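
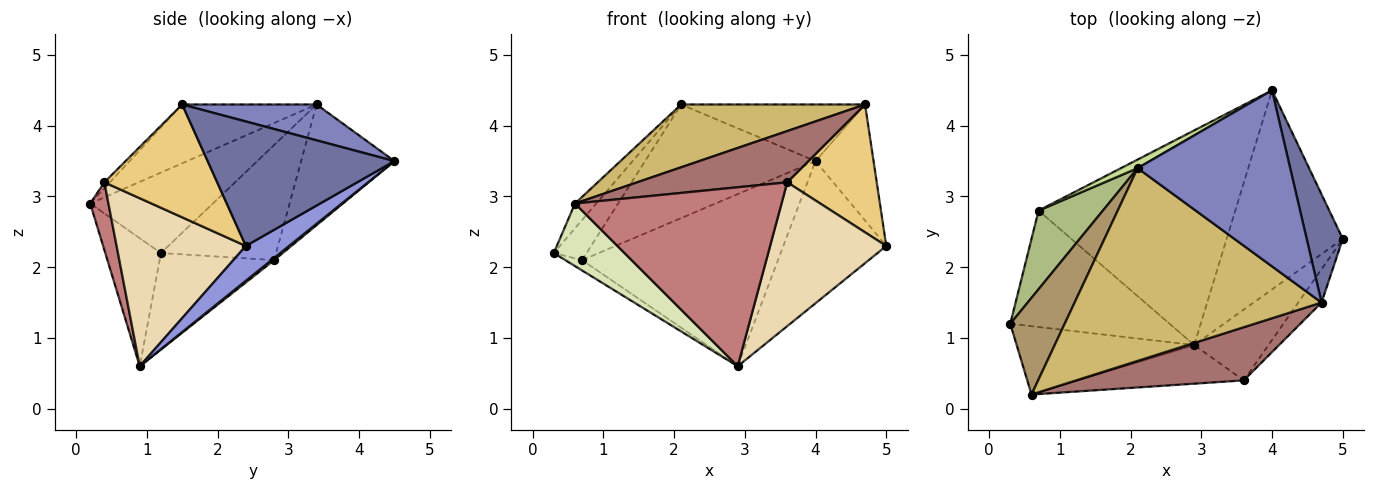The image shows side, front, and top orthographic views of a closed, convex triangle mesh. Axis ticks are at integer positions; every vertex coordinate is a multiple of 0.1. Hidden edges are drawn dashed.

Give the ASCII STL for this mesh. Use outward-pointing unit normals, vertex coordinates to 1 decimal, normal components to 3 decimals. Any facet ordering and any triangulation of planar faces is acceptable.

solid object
 facet normal 0.920 0.286 0.267
  outer loop
   vertex 4.7 1.5 4.3
   vertex 5.0 2.4 2.3
   vertex 4.0 4.5 3.5
  endloop
 endfacet
 facet normal 0.218 0.299 0.929
  outer loop
   vertex 2.1 3.4 4.3
   vertex 4.7 1.5 4.3
   vertex 4.0 4.5 3.5
  endloop
 endfacet
 facet normal 0.237 0.565 -0.791
  outer loop
   vertex 2.9 0.9 0.6
   vertex 4.0 4.5 3.5
   vertex 5.0 2.4 2.3
  endloop
 endfacet
 facet normal -0.516 0.076 -0.853
  outer loop
   vertex 0.7 2.8 2.1
   vertex 2.9 0.9 0.6
   vertex 0.3 1.2 2.2
  endloop
 endfacet
 facet normal 0.009 0.626 -0.780
  outer loop
   vertex 0.7 2.8 2.1
   vertex 4.0 4.5 3.5
   vertex 2.9 0.9 0.6
  endloop
 endfacet
 facet normal -0.847 0.241 0.473
  outer loop
   vertex 0.7 2.8 2.1
   vertex 0.3 1.2 2.2
   vertex 2.1 3.4 4.3
  endloop
 endfacet
 facet normal -0.479 0.875 0.066
  outer loop
   vertex 0.7 2.8 2.1
   vertex 2.1 3.4 4.3
   vertex 4.0 4.5 3.5
  endloop
 endfacet
 facet normal -0.469 -0.597 -0.651
  outer loop
   vertex 0.6 0.2 2.9
   vertex 0.3 1.2 2.2
   vertex 2.9 0.9 0.6
  endloop
 endfacet
 facet normal -0.820 0.142 0.554
  outer loop
   vertex 0.6 0.2 2.9
   vertex 2.1 3.4 4.3
   vertex 0.3 1.2 2.2
  endloop
 endfacet
 facet normal -0.221 -0.302 0.927
  outer loop
   vertex 0.6 0.2 2.9
   vertex 4.7 1.5 4.3
   vertex 2.1 3.4 4.3
  endloop
 endfacet
 facet normal 0.773 -0.613 -0.160
  outer loop
   vertex 3.6 0.4 3.2
   vertex 5.0 2.4 2.3
   vertex 4.7 1.5 4.3
  endloop
 endfacet
 facet normal 0.706 -0.635 -0.312
  outer loop
   vertex 3.6 0.4 3.2
   vertex 2.9 0.9 0.6
   vertex 5.0 2.4 2.3
  endloop
 endfacet
 facet normal -0.026 -0.694 0.720
  outer loop
   vertex 3.6 0.4 3.2
   vertex 4.7 1.5 4.3
   vertex 0.6 0.2 2.9
  endloop
 endfacet
 facet normal 0.086 -0.974 -0.210
  outer loop
   vertex 3.6 0.4 3.2
   vertex 0.6 0.2 2.9
   vertex 2.9 0.9 0.6
  endloop
 endfacet
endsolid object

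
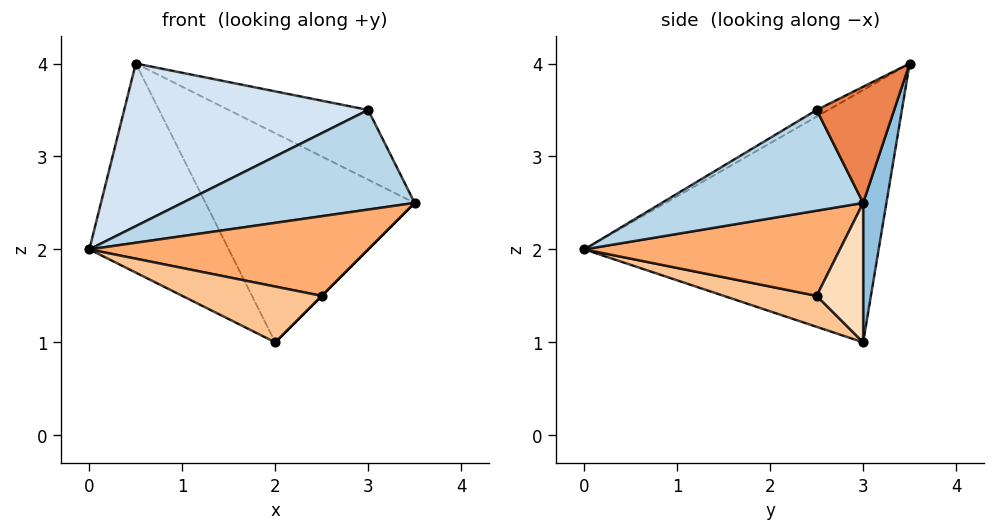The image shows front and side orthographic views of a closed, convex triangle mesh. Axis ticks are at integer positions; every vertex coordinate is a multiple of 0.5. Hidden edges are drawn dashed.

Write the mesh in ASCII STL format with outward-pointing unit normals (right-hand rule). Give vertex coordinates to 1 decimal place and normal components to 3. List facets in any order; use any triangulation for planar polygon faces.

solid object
 facet normal -0.801 0.379 -0.464
  outer loop
   vertex 2.0 3.0 1.0
   vertex 0.0 0.0 2.0
   vertex 0.5 3.5 4.0
  endloop
 endfacet
 facet normal 0.110 0.988 -0.110
  outer loop
   vertex 2.0 3.0 1.0
   vertex 0.5 3.5 4.0
   vertex 3.5 3.0 2.5
  endloop
 endfacet
 facet normal 0.654 -0.755 -0.050
  outer loop
   vertex 3.0 2.5 3.5
   vertex 0.0 0.0 2.0
   vertex 3.5 3.0 2.5
  endloop
 endfacet
 facet normal -0.023 -0.493 0.869
  outer loop
   vertex 3.0 2.5 3.5
   vertex 0.5 3.5 4.0
   vertex 0.0 0.0 2.0
  endloop
 endfacet
 facet normal 0.402 0.723 0.562
  outer loop
   vertex 3.0 2.5 3.5
   vertex 3.5 3.0 2.5
   vertex 0.5 3.5 4.0
  endloop
 endfacet
 facet normal 0.646 -0.705 -0.294
  outer loop
   vertex 2.5 2.5 1.5
   vertex 3.5 3.0 2.5
   vertex 0.0 0.0 2.0
  endloop
 endfacet
 facet normal 0.324 -0.487 -0.811
  outer loop
   vertex 2.5 2.5 1.5
   vertex 0.0 0.0 2.0
   vertex 2.0 3.0 1.0
  endloop
 endfacet
 facet normal 0.707 0.000 -0.707
  outer loop
   vertex 2.5 2.5 1.5
   vertex 2.0 3.0 1.0
   vertex 3.5 3.0 2.5
  endloop
 endfacet
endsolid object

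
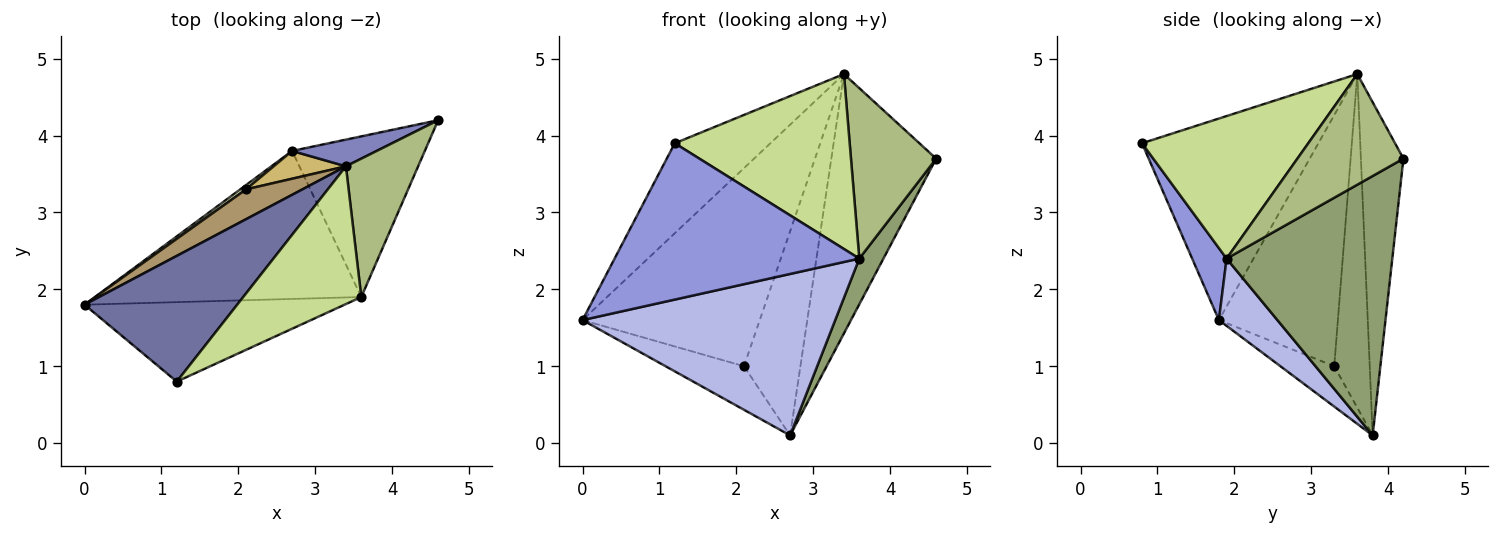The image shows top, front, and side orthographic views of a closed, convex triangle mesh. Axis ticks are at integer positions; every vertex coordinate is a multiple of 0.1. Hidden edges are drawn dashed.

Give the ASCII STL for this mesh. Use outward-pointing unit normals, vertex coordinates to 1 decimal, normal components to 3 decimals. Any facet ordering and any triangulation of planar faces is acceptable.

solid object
 facet normal -0.732 0.397 0.554
  outer loop
   vertex 3.4 3.6 4.8
   vertex 0.0 1.8 1.6
   vertex 1.2 0.8 3.9
  endloop
 endfacet
 facet normal -0.374 0.922 0.095
  outer loop
   vertex 3.4 3.6 4.8
   vertex 4.6 4.2 3.7
   vertex 2.7 3.8 0.1
  endloop
 endfacet
 facet normal 0.124 -0.885 -0.450
  outer loop
   vertex 3.6 1.9 2.4
   vertex 1.2 0.8 3.9
   vertex 0.0 1.8 1.6
  endloop
 endfacet
 facet normal 0.168 -0.727 -0.666
  outer loop
   vertex 3.6 1.9 2.4
   vertex 0.0 1.8 1.6
   vertex 2.7 3.8 0.1
  endloop
 endfacet
 facet normal 0.883 -0.129 -0.452
  outer loop
   vertex 3.6 1.9 2.4
   vertex 2.7 3.8 0.1
   vertex 4.6 4.2 3.7
  endloop
 endfacet
 facet normal 0.695 -0.558 0.453
  outer loop
   vertex 3.6 1.9 2.4
   vertex 4.6 4.2 3.7
   vertex 3.4 3.6 4.8
  endloop
 endfacet
 facet normal 0.598 -0.629 0.496
  outer loop
   vertex 3.6 1.9 2.4
   vertex 3.4 3.6 4.8
   vertex 1.2 0.8 3.9
  endloop
 endfacet
 facet normal -0.564 0.822 0.081
  outer loop
   vertex 2.1 3.3 1.0
   vertex 2.7 3.8 0.1
   vertex 0.0 1.8 1.6
  endloop
 endfacet
 facet normal -0.553 0.824 0.124
  outer loop
   vertex 2.1 3.3 1.0
   vertex 0.0 1.8 1.6
   vertex 3.4 3.6 4.8
  endloop
 endfacet
 facet normal -0.529 0.841 0.115
  outer loop
   vertex 2.1 3.3 1.0
   vertex 3.4 3.6 4.8
   vertex 2.7 3.8 0.1
  endloop
 endfacet
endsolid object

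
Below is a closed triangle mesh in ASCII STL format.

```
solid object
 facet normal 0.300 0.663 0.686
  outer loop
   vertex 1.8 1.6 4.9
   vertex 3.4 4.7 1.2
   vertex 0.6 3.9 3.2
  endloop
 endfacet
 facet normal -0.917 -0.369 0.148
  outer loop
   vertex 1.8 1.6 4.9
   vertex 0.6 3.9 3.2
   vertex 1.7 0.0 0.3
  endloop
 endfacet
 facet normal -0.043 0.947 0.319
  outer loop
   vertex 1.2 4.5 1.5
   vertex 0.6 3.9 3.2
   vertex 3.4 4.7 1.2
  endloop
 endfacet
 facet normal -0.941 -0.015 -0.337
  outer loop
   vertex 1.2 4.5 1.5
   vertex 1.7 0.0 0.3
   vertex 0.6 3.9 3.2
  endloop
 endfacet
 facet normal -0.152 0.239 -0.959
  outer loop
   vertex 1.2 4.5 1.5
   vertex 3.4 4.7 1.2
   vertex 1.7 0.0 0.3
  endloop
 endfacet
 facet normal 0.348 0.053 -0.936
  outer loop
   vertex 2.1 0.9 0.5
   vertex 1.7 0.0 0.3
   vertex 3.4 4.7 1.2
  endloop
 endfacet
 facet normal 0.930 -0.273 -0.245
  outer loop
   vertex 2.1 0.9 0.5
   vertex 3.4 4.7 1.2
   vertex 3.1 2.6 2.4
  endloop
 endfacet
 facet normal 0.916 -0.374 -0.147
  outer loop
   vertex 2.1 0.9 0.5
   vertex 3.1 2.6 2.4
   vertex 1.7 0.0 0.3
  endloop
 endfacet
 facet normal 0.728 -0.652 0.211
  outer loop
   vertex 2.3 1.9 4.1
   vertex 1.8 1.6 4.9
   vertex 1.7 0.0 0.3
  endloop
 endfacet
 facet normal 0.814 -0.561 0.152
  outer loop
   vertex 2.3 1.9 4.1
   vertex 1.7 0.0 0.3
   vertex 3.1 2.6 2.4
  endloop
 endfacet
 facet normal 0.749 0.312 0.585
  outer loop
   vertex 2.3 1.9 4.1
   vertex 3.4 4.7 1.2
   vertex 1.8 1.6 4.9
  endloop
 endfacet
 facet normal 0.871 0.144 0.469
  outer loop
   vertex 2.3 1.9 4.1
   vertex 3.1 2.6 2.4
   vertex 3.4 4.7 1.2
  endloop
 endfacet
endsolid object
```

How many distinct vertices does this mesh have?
8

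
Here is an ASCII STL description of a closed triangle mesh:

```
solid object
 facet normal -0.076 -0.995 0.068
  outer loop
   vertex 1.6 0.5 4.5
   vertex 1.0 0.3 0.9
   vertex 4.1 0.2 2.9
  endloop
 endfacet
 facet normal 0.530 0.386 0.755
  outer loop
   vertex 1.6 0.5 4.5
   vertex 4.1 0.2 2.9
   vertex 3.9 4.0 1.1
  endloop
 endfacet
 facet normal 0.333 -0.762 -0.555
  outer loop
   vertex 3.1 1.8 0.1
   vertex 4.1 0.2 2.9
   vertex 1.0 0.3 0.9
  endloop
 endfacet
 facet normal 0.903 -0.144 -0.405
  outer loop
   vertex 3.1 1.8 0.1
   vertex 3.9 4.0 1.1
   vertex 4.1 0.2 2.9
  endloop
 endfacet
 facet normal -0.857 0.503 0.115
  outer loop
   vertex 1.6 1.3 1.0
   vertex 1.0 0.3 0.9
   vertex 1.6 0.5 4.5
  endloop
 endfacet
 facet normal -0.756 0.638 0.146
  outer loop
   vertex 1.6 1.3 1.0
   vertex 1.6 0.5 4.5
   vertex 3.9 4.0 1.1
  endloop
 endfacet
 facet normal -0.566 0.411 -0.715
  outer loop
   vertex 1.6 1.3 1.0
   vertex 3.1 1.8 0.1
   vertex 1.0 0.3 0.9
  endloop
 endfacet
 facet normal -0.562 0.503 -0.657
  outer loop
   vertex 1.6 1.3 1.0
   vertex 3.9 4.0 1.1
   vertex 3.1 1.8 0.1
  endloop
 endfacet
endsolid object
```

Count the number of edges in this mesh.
12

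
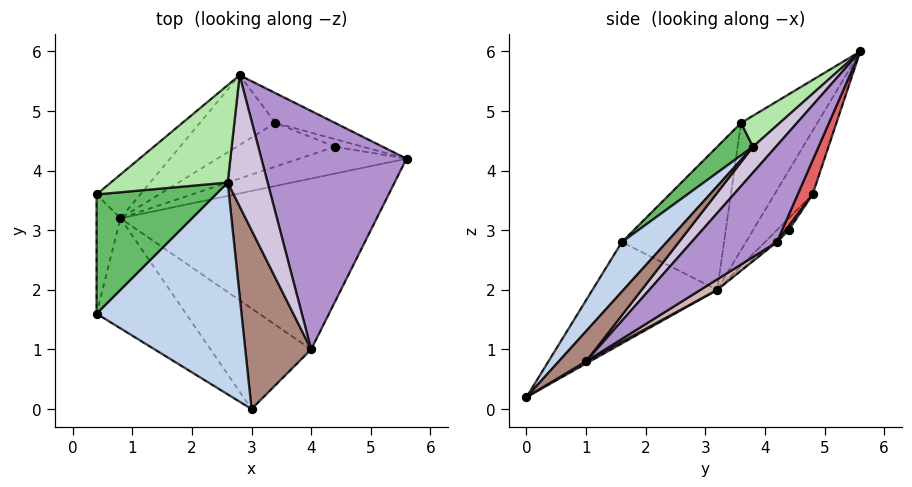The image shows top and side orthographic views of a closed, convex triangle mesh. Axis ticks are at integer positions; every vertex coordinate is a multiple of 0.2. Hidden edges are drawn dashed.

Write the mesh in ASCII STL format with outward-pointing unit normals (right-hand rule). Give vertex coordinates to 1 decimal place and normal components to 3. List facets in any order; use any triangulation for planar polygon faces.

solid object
 facet normal -0.742 -0.142 -0.655
  outer loop
   vertex 0.8 3.2 2.0
   vertex 3.0 0.0 0.2
   vertex 0.4 1.6 2.8
  endloop
 endfacet
 facet normal 0.227 -0.711 0.665
  outer loop
   vertex 2.6 3.8 4.4
   vertex 0.4 1.6 2.8
   vertex 3.0 0.0 0.2
  endloop
 endfacet
 facet normal -0.973 0.162 -0.162
  outer loop
   vertex 0.4 3.6 4.8
   vertex 0.8 3.2 2.0
   vertex 0.4 1.6 2.8
  endloop
 endfacet
 facet normal -0.568 0.799 -0.195
  outer loop
   vertex 0.4 3.6 4.8
   vertex 2.8 5.6 6.0
   vertex 0.8 3.2 2.0
  endloop
 endfacet
 facet normal 0.189 -0.694 0.694
  outer loop
   vertex 0.4 3.6 4.8
   vertex 0.4 1.6 2.8
   vertex 2.6 3.8 4.4
  endloop
 endfacet
 facet normal 0.192 -0.664 0.723
  outer loop
   vertex 0.4 3.6 4.8
   vertex 2.6 3.8 4.4
   vertex 2.8 5.6 6.0
  endloop
 endfacet
 facet normal 0.158 0.948 -0.276
  outer loop
   vertex 3.4 4.8 3.6
   vertex 2.8 5.6 6.0
   vertex 5.6 4.2 2.8
  endloop
 endfacet
 facet normal -0.311 0.875 -0.370
  outer loop
   vertex 3.4 4.8 3.6
   vertex 0.8 3.2 2.0
   vertex 2.8 5.6 6.0
  endloop
 endfacet
 facet normal 0.433 -0.623 0.651
  outer loop
   vertex 4.0 1.0 0.8
   vertex 5.6 4.2 2.8
   vertex 2.8 5.6 6.0
  endloop
 endfacet
 facet normal 0.424 -0.628 0.653
  outer loop
   vertex 4.0 1.0 0.8
   vertex 2.8 5.6 6.0
   vertex 2.6 3.8 4.4
  endloop
 endfacet
 facet normal 0.300 -0.693 0.656
  outer loop
   vertex 4.0 1.0 0.8
   vertex 2.6 3.8 4.4
   vertex 3.0 0.0 0.2
  endloop
 endfacet
 facet normal 0.035 0.517 -0.855
  outer loop
   vertex 4.0 1.0 0.8
   vertex 0.8 3.2 2.0
   vertex 5.6 4.2 2.8
  endloop
 endfacet
 facet normal 0.019 0.500 -0.866
  outer loop
   vertex 4.0 1.0 0.8
   vertex 3.0 0.0 0.2
   vertex 0.8 3.2 2.0
  endloop
 endfacet
 facet normal -0.014 0.664 -0.747
  outer loop
   vertex 4.4 4.4 3.0
   vertex 5.6 4.2 2.8
   vertex 0.8 3.2 2.0
  endloop
 endfacet
 facet normal 0.068 0.878 -0.473
  outer loop
   vertex 4.4 4.4 3.0
   vertex 3.4 4.8 3.6
   vertex 5.6 4.2 2.8
  endloop
 endfacet
 facet normal -0.077 0.765 -0.639
  outer loop
   vertex 4.4 4.4 3.0
   vertex 0.8 3.2 2.0
   vertex 3.4 4.8 3.6
  endloop
 endfacet
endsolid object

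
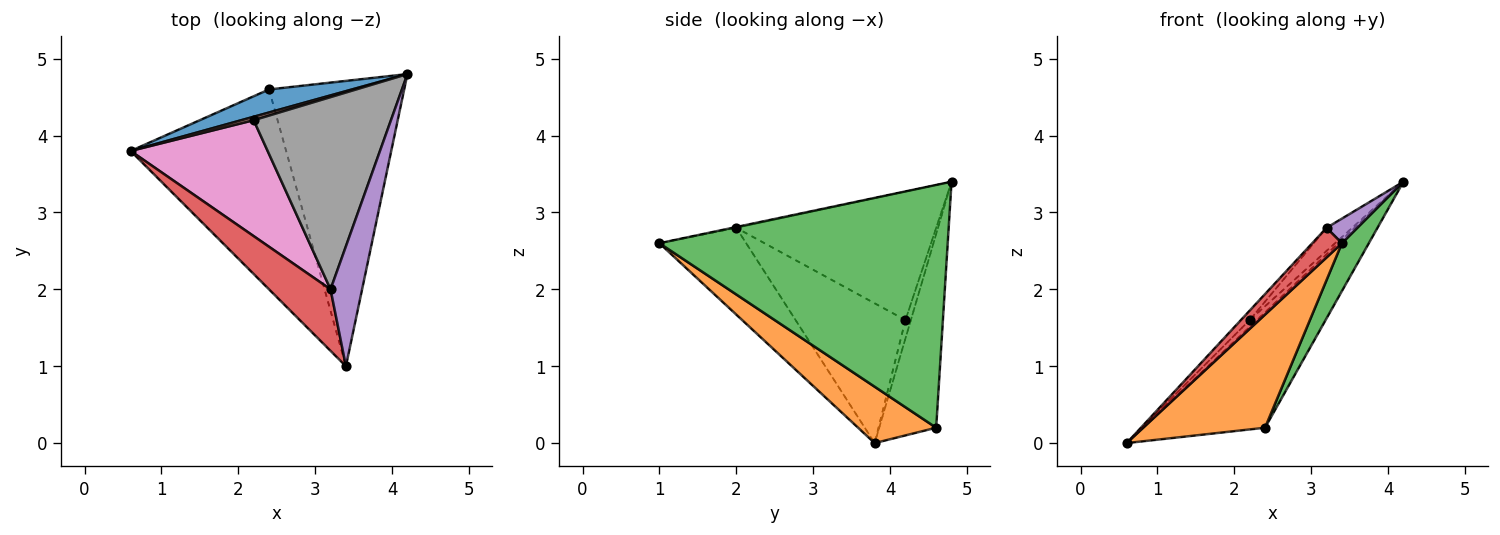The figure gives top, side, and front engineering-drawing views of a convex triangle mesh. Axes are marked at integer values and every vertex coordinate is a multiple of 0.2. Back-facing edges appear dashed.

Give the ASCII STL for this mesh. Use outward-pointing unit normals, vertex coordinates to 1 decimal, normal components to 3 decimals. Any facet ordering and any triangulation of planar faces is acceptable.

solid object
 facet normal -0.416 0.892 0.178
  outer loop
   vertex 2.4 4.6 0.2
   vertex 0.6 3.8 0.0
   vertex 4.2 4.8 3.4
  endloop
 endfacet
 facet normal 0.301 -0.470 -0.830
  outer loop
   vertex 2.4 4.6 0.2
   vertex 3.4 1.0 2.6
   vertex 0.6 3.8 0.0
  endloop
 endfacet
 facet normal 0.871 -0.081 -0.485
  outer loop
   vertex 2.4 4.6 0.2
   vertex 4.2 4.8 3.4
   vertex 3.4 1.0 2.6
  endloop
 endfacet
 facet normal -0.786 -0.269 0.557
  outer loop
   vertex 3.2 2.0 2.8
   vertex 0.6 3.8 0.0
   vertex 3.4 1.0 2.6
  endloop
 endfacet
 facet normal -0.025 -0.201 0.979
  outer loop
   vertex 3.2 2.0 2.8
   vertex 3.4 1.0 2.6
   vertex 4.2 4.8 3.4
  endloop
 endfacet
 facet normal -0.557 0.743 0.371
  outer loop
   vertex 2.2 4.2 1.6
   vertex 4.2 4.8 3.4
   vertex 0.6 3.8 0.0
  endloop
 endfacet
 facet normal -0.713 0.057 0.699
  outer loop
   vertex 2.2 4.2 1.6
   vertex 0.6 3.8 0.0
   vertex 3.2 2.0 2.8
  endloop
 endfacet
 facet normal -0.681 0.087 0.727
  outer loop
   vertex 2.2 4.2 1.6
   vertex 3.2 2.0 2.8
   vertex 4.2 4.8 3.4
  endloop
 endfacet
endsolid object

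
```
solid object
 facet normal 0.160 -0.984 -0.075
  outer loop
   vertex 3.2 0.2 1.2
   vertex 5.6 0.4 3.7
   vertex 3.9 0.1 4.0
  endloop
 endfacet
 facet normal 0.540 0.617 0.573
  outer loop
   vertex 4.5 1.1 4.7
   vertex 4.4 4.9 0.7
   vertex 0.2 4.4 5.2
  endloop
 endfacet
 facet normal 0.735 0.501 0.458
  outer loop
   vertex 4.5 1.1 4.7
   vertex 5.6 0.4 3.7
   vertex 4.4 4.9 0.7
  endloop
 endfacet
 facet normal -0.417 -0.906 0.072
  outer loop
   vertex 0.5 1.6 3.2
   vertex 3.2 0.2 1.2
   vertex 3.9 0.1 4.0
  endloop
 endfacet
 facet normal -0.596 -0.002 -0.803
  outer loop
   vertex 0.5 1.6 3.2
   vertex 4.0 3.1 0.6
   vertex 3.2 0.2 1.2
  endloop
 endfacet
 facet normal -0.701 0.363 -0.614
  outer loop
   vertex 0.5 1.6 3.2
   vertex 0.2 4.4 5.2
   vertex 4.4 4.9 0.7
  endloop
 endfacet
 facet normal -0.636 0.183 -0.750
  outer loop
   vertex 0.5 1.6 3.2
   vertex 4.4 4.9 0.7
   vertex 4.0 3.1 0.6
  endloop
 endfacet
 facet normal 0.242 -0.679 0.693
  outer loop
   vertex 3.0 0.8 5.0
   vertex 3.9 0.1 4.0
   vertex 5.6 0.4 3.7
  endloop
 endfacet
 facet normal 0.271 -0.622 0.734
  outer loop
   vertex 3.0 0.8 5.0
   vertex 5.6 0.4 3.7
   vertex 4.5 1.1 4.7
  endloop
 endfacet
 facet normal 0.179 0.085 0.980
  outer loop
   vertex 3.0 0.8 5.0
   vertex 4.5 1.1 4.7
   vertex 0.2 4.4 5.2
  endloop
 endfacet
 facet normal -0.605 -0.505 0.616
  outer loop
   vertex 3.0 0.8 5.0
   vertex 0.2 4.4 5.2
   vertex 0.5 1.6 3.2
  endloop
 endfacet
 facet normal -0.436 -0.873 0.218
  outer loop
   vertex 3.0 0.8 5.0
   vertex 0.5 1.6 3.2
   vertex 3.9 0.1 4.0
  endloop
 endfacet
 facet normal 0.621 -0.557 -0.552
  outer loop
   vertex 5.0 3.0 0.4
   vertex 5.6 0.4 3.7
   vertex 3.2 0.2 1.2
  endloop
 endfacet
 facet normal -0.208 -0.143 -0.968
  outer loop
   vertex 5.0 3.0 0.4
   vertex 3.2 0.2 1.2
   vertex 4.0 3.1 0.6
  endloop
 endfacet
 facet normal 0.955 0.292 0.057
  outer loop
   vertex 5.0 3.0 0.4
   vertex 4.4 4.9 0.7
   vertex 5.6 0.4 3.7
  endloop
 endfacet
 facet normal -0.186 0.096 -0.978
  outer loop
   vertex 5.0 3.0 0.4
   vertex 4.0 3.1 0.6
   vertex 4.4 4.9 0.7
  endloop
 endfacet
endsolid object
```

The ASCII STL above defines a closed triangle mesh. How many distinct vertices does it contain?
10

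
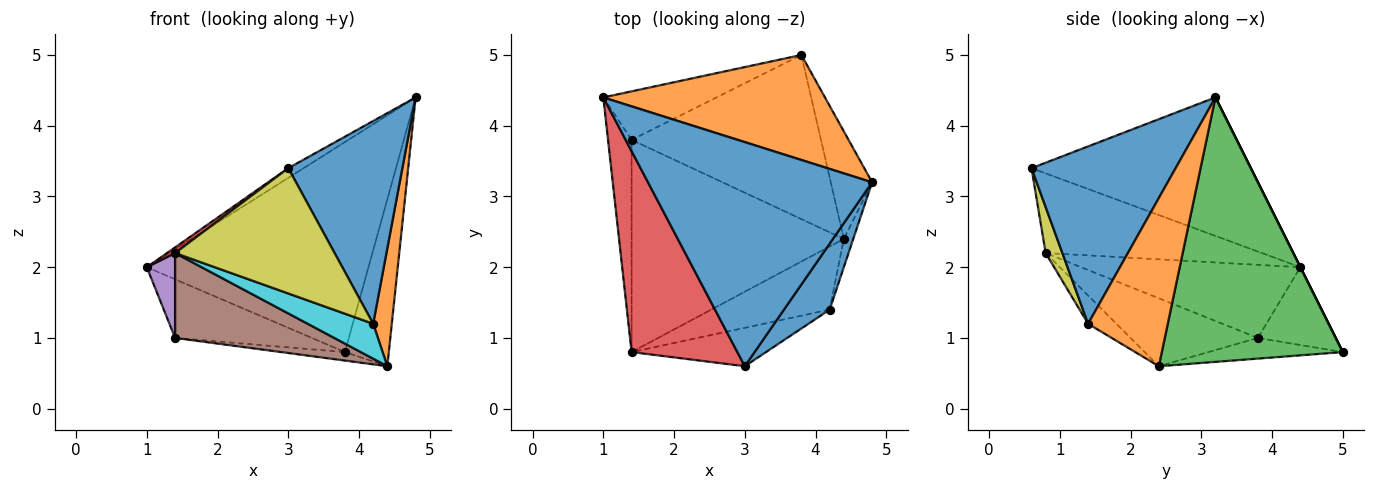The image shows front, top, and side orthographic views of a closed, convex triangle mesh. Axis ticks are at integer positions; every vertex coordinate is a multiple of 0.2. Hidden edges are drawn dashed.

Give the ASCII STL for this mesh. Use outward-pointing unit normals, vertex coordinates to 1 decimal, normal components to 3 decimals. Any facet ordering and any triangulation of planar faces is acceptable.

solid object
 facet normal -0.525 0.037 0.850
  outer loop
   vertex 3.0 0.6 3.4
   vertex 4.8 3.2 4.4
   vertex 1.0 4.4 2.0
  endloop
 endfacet
 facet normal 0.000 0.894 0.447
  outer loop
   vertex 3.8 5.0 0.8
   vertex 1.0 4.4 2.0
   vertex 4.8 3.2 4.4
  endloop
 endfacet
 facet normal 0.961 0.233 -0.150
  outer loop
   vertex 3.8 5.0 0.8
   vertex 4.8 3.2 4.4
   vertex 4.4 2.4 0.6
  endloop
 endfacet
 facet normal -0.602 -0.022 0.798
  outer loop
   vertex 1.4 0.8 2.2
   vertex 3.0 0.6 3.4
   vertex 1.0 4.4 2.0
  endloop
 endfacet
 facet normal -0.945 -0.122 -0.305
  outer loop
   vertex 1.4 3.8 1.0
   vertex 1.4 0.8 2.2
   vertex 1.0 4.4 2.0
  endloop
 endfacet
 facet normal -0.285 -0.356 -0.890
  outer loop
   vertex 1.4 3.8 1.0
   vertex 4.4 2.4 0.6
   vertex 1.4 0.8 2.2
  endloop
 endfacet
 facet normal -0.401 0.706 -0.584
  outer loop
   vertex 1.4 3.8 1.0
   vertex 1.0 4.4 2.0
   vertex 3.8 5.0 0.8
  endloop
 endfacet
 facet normal -0.108 0.051 -0.993
  outer loop
   vertex 1.4 3.8 1.0
   vertex 3.8 5.0 0.8
   vertex 4.4 2.4 0.6
  endloop
 endfacet
 facet normal 0.100 -0.951 -0.292
  outer loop
   vertex 4.2 1.4 1.2
   vertex 3.0 0.6 3.4
   vertex 1.4 0.8 2.2
  endloop
 endfacet
 facet normal -0.205 -0.473 -0.857
  outer loop
   vertex 4.2 1.4 1.2
   vertex 1.4 0.8 2.2
   vertex 4.4 2.4 0.6
  endloop
 endfacet
 facet normal 0.769 -0.608 0.198
  outer loop
   vertex 4.2 1.4 1.2
   vertex 4.8 3.2 4.4
   vertex 3.0 0.6 3.4
  endloop
 endfacet
 facet normal 0.972 -0.227 -0.055
  outer loop
   vertex 4.2 1.4 1.2
   vertex 4.4 2.4 0.6
   vertex 4.8 3.2 4.4
  endloop
 endfacet
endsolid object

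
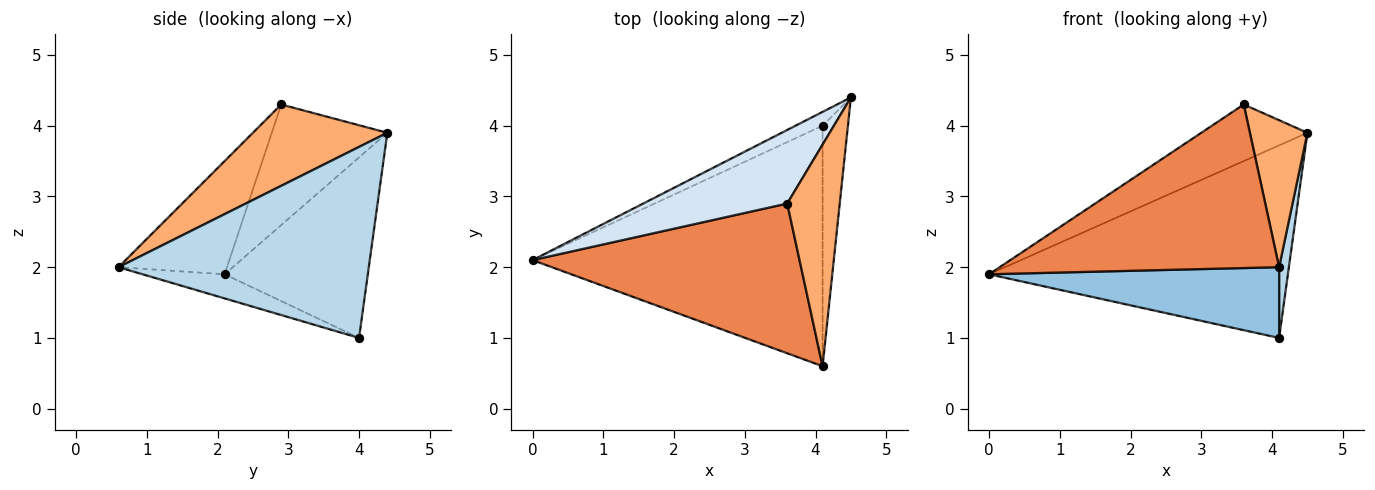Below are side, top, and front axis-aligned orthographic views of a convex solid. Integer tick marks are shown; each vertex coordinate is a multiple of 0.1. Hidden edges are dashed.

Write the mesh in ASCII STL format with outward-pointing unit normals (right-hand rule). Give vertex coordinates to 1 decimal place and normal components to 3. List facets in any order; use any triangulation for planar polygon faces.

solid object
 facet normal -0.431 0.900 -0.065
  outer loop
   vertex 4.1 4.0 1.0
   vertex 0.0 2.1 1.9
   vertex 4.5 4.4 3.9
  endloop
 endfacet
 facet normal -0.080 -0.281 -0.956
  outer loop
   vertex 4.1 4.0 1.0
   vertex 4.1 0.6 2.0
   vertex 0.0 2.1 1.9
  endloop
 endfacet
 facet normal 0.991 -0.039 -0.131
  outer loop
   vertex 4.1 4.0 1.0
   vertex 4.5 4.4 3.9
   vertex 4.1 0.6 2.0
  endloop
 endfacet
 facet normal -0.553 0.508 0.660
  outer loop
   vertex 3.6 2.9 4.3
   vertex 4.5 4.4 3.9
   vertex 0.0 2.1 1.9
  endloop
 endfacet
 facet normal -0.275 -0.709 0.649
  outer loop
   vertex 3.6 2.9 4.3
   vertex 0.0 2.1 1.9
   vertex 4.1 0.6 2.0
  endloop
 endfacet
 facet normal 0.791 -0.338 0.510
  outer loop
   vertex 3.6 2.9 4.3
   vertex 4.1 0.6 2.0
   vertex 4.5 4.4 3.9
  endloop
 endfacet
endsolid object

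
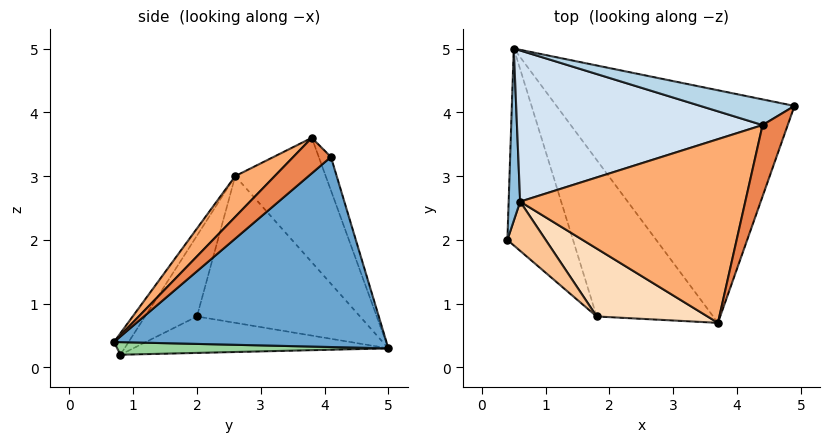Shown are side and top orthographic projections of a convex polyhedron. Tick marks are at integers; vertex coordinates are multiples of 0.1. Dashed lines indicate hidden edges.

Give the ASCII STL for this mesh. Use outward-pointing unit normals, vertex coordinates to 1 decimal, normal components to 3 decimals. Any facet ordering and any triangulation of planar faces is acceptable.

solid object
 facet normal 0.570 0.408 -0.714
  outer loop
   vertex 3.7 0.7 0.4
   vertex 0.5 5.0 0.3
   vertex 4.9 4.1 3.3
  endloop
 endfacet
 facet normal -0.996 0.046 0.078
  outer loop
   vertex 0.6 2.6 3.0
   vertex 0.5 5.0 0.3
   vertex 0.4 2.0 0.8
  endloop
 endfacet
 facet normal -0.186 0.832 0.522
  outer loop
   vertex 4.4 3.8 3.6
   vertex 4.9 4.1 3.3
   vertex 0.5 5.0 0.3
  endloop
 endfacet
 facet normal -0.322 0.702 0.636
  outer loop
   vertex 4.4 3.8 3.6
   vertex 0.5 5.0 0.3
   vertex 0.6 2.6 3.0
  endloop
 endfacet
 facet normal 0.643 -0.616 0.456
  outer loop
   vertex 4.4 3.8 3.6
   vertex 3.7 0.7 0.4
   vertex 4.9 4.1 3.3
  endloop
 endfacet
 facet normal 0.122 -0.726 0.677
  outer loop
   vertex 4.4 3.8 3.6
   vertex 0.6 2.6 3.0
   vertex 3.7 0.7 0.4
  endloop
 endfacet
 facet normal -0.560 -0.785 0.265
  outer loop
   vertex 1.8 0.8 0.2
   vertex 0.6 2.6 3.0
   vertex 0.4 2.0 0.8
  endloop
 endfacet
 facet normal -0.099 -0.856 0.508
  outer loop
   vertex 1.8 0.8 0.2
   vertex 3.7 0.7 0.4
   vertex 0.6 2.6 3.0
  endloop
 endfacet
 facet normal -0.482 -0.128 -0.867
  outer loop
   vertex 1.8 0.8 0.2
   vertex 0.4 2.0 0.8
   vertex 0.5 5.0 0.3
  endloop
 endfacet
 facet normal 0.107 0.057 -0.993
  outer loop
   vertex 1.8 0.8 0.2
   vertex 0.5 5.0 0.3
   vertex 3.7 0.7 0.4
  endloop
 endfacet
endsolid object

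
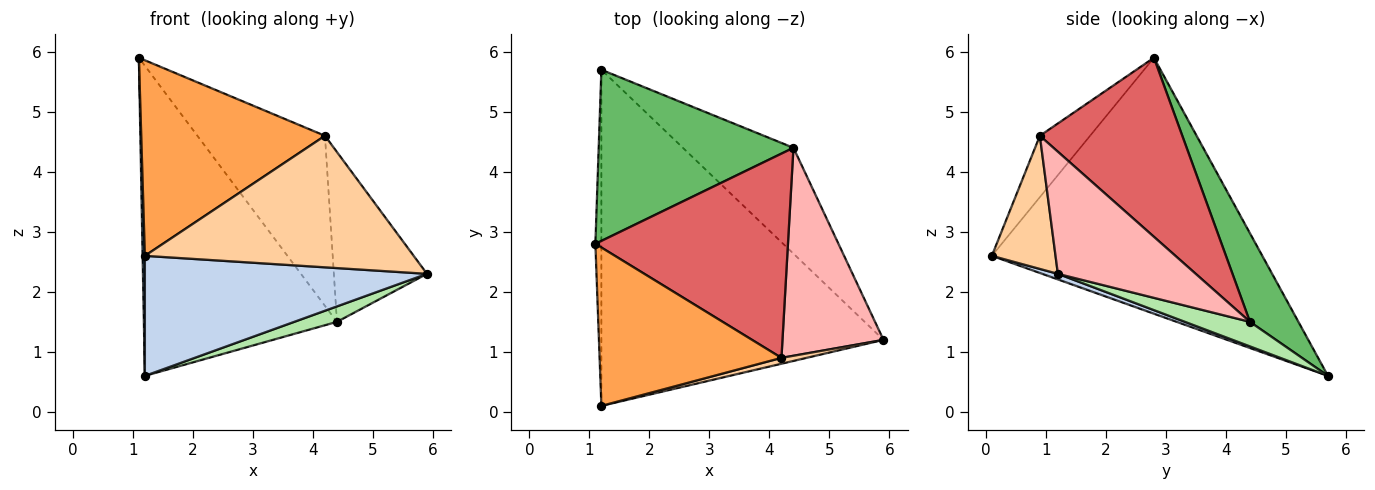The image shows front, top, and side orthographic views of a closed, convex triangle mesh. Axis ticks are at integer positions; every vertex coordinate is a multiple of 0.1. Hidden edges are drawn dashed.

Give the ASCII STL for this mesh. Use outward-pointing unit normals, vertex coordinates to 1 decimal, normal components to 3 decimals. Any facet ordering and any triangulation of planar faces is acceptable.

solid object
 facet normal -1.000 -0.008 -0.023
  outer loop
   vertex 1.2 0.1 2.6
   vertex 1.1 2.8 5.9
   vertex 1.2 5.7 0.6
  endloop
 endfacet
 facet normal 0.019 -0.336 -0.942
  outer loop
   vertex 1.2 0.1 2.6
   vertex 1.2 5.7 0.6
   vertex 5.9 1.2 2.3
  endloop
 endfacet
 facet normal -0.208 -0.760 0.616
  outer loop
   vertex 4.2 0.9 4.6
   vertex 1.1 2.8 5.9
   vertex 1.2 0.1 2.6
  endloop
 endfacet
 facet normal 0.230 -0.972 0.043
  outer loop
   vertex 4.2 0.9 4.6
   vertex 1.2 0.1 2.6
   vertex 5.9 1.2 2.3
  endloop
 endfacet
 facet normal 0.215 0.855 0.472
  outer loop
   vertex 4.4 4.4 1.5
   vertex 1.2 5.7 0.6
   vertex 1.1 2.8 5.9
  endloop
 endfacet
 facet normal 0.215 -0.141 -0.966
  outer loop
   vertex 4.4 4.4 1.5
   vertex 5.9 1.2 2.3
   vertex 1.2 5.7 0.6
  endloop
 endfacet
 facet normal 0.581 0.521 0.625
  outer loop
   vertex 4.4 4.4 1.5
   vertex 1.1 2.8 5.9
   vertex 4.2 0.9 4.6
  endloop
 endfacet
 facet normal 0.683 0.462 0.565
  outer loop
   vertex 4.4 4.4 1.5
   vertex 4.2 0.9 4.6
   vertex 5.9 1.2 2.3
  endloop
 endfacet
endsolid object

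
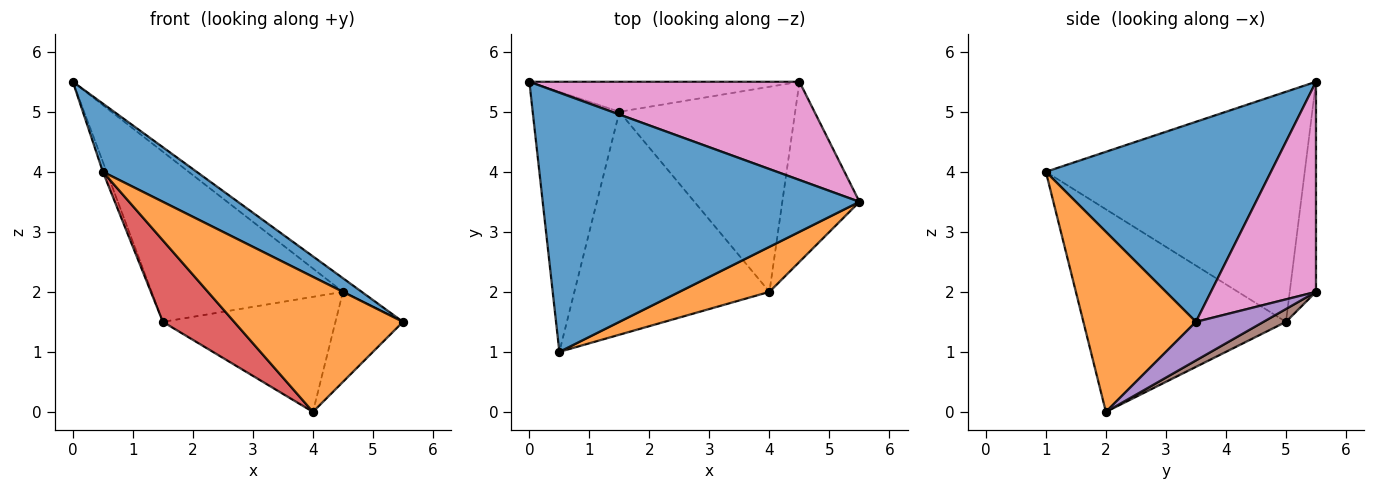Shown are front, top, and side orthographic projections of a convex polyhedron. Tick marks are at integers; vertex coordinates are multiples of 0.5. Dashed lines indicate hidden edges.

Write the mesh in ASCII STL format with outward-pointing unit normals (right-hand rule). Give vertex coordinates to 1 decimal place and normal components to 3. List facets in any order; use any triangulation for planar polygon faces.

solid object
 facet normal 0.521 -0.217 0.825
  outer loop
   vertex 0.5 1.0 4.0
   vertex 5.5 3.5 1.5
   vertex 0.0 5.5 5.5
  endloop
 endfacet
 facet normal 0.535 -0.802 0.267
  outer loop
   vertex 4.0 2.0 0.0
   vertex 5.5 3.5 1.5
   vertex 0.5 1.0 4.0
  endloop
 endfacet
 facet normal -0.936 0.014 -0.353
  outer loop
   vertex 1.5 5.0 1.5
   vertex 0.5 1.0 4.0
   vertex 0.0 5.5 5.5
  endloop
 endfacet
 facet normal -0.698 -0.246 -0.672
  outer loop
   vertex 1.5 5.0 1.5
   vertex 4.0 2.0 0.0
   vertex 0.5 1.0 4.0
  endloop
 endfacet
 facet normal 0.408 0.408 -0.816
  outer loop
   vertex 4.5 5.5 2.0
   vertex 5.5 3.5 1.5
   vertex 4.0 2.0 0.0
  endloop
 endfacet
 facet normal 0.064 0.488 -0.870
  outer loop
   vertex 4.5 5.5 2.0
   vertex 4.0 2.0 0.0
   vertex 1.5 5.0 1.5
  endloop
 endfacet
 facet normal 0.610 0.109 0.785
  outer loop
   vertex 4.5 5.5 2.0
   vertex 0.0 5.5 5.5
   vertex 5.5 3.5 1.5
  endloop
 endfacet
 facet normal -0.134 0.976 -0.172
  outer loop
   vertex 4.5 5.5 2.0
   vertex 1.5 5.0 1.5
   vertex 0.0 5.5 5.5
  endloop
 endfacet
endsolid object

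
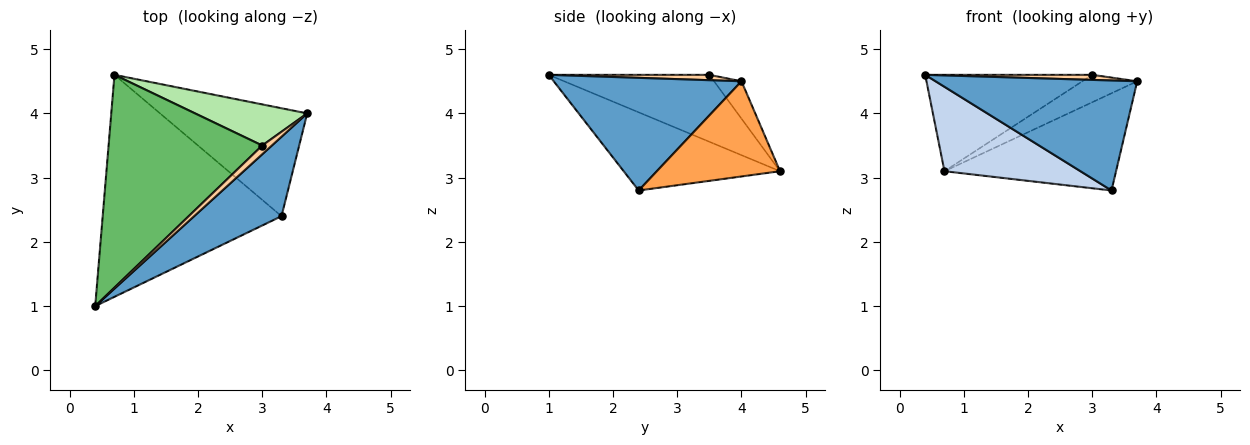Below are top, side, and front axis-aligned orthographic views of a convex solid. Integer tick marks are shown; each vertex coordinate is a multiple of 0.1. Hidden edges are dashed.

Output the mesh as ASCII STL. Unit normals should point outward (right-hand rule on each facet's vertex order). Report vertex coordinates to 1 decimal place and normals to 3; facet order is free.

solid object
 facet normal 0.602 -0.647 0.467
  outer loop
   vertex 3.3 2.4 2.8
   vertex 3.7 4.0 4.5
   vertex 0.4 1.0 4.6
  endloop
 endfacet
 facet normal -0.378 -0.329 -0.865
  outer loop
   vertex 3.3 2.4 2.8
   vertex 0.4 1.0 4.6
   vertex 0.7 4.6 3.1
  endloop
 endfacet
 facet normal 0.433 0.603 -0.670
  outer loop
   vertex 3.3 2.4 2.8
   vertex 0.7 4.6 3.1
   vertex 3.7 4.0 4.5
  endloop
 endfacet
 facet normal 0.433 -0.451 0.780
  outer loop
   vertex 3.0 3.5 4.6
   vertex 0.4 1.0 4.6
   vertex 3.7 4.0 4.5
  endloop
 endfacet
 facet normal -0.369 0.384 0.847
  outer loop
   vertex 3.0 3.5 4.6
   vertex 0.7 4.6 3.1
   vertex 0.4 1.0 4.6
  endloop
 endfacet
 facet normal -0.267 0.535 0.802
  outer loop
   vertex 3.0 3.5 4.6
   vertex 3.7 4.0 4.5
   vertex 0.7 4.6 3.1
  endloop
 endfacet
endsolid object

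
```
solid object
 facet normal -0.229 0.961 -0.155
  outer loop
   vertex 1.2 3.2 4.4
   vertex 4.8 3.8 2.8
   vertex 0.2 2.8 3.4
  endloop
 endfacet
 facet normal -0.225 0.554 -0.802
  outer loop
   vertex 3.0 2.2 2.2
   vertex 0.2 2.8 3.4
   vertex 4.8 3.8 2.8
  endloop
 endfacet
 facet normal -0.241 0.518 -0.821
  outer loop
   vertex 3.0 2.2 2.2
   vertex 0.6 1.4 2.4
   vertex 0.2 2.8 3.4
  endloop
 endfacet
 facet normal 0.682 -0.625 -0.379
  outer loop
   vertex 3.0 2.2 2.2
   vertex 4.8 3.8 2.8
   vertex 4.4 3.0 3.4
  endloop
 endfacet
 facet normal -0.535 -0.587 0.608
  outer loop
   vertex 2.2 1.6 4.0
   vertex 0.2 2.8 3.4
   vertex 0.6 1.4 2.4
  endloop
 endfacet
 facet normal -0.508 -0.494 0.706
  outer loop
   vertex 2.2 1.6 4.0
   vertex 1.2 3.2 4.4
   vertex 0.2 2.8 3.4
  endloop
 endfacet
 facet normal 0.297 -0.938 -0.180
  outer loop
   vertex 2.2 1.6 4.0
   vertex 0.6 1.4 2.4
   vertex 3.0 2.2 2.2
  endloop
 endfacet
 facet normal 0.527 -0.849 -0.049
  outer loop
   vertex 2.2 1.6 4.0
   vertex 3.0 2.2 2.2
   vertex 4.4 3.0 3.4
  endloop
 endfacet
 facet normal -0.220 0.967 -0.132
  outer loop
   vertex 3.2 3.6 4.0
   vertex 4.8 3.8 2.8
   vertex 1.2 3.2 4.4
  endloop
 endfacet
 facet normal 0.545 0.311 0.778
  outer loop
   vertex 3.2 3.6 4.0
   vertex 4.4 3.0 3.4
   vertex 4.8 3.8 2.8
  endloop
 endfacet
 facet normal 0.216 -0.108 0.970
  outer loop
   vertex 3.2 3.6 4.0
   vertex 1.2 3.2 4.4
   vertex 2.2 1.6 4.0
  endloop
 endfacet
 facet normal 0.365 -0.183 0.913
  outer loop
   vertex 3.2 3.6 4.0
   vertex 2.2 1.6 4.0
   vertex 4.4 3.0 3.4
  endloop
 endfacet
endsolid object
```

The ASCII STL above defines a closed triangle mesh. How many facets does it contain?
12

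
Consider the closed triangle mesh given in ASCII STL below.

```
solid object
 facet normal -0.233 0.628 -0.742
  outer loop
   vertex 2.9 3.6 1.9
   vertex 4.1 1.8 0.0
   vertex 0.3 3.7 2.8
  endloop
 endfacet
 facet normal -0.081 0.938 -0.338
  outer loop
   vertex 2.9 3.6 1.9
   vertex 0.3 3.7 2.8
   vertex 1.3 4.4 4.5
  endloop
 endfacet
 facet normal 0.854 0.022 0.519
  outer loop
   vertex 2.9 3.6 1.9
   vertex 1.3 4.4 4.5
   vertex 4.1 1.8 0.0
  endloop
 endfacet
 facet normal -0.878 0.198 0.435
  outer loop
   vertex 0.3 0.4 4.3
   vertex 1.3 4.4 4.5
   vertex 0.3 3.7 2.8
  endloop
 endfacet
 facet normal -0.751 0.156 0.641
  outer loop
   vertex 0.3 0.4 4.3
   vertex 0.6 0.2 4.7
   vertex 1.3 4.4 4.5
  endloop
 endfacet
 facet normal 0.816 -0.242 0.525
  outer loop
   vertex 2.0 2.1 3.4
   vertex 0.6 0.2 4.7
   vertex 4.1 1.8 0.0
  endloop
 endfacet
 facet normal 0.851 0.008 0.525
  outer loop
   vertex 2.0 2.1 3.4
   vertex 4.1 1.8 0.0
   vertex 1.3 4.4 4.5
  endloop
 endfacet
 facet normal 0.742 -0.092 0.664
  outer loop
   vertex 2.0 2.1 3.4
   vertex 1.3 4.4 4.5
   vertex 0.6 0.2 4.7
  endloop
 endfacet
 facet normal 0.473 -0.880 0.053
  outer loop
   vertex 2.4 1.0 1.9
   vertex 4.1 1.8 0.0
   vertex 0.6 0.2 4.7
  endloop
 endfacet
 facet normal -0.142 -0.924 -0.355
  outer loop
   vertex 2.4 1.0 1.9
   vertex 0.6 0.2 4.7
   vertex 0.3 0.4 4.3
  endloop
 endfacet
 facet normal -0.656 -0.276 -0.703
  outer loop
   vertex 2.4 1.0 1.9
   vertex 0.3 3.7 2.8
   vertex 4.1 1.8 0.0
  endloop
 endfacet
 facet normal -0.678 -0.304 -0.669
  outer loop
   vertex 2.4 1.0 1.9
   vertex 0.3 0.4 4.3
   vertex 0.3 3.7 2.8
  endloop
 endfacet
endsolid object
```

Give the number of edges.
18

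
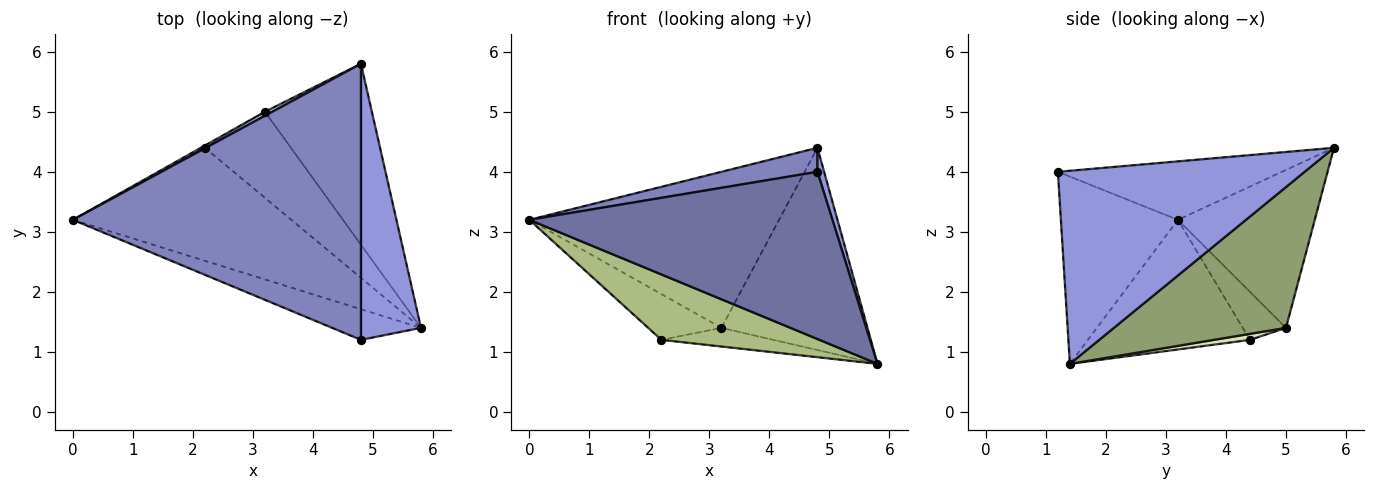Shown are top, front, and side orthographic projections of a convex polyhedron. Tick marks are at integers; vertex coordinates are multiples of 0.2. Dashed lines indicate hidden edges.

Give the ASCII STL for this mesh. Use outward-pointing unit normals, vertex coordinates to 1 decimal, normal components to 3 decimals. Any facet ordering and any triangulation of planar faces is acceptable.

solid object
 facet normal -0.355 -0.920 -0.168
  outer loop
   vertex 4.8 1.2 4.0
   vertex 0.0 3.2 3.2
   vertex 5.8 1.4 0.8
  endloop
 endfacet
 facet normal -0.198 -0.085 0.976
  outer loop
   vertex 4.8 1.2 4.0
   vertex 4.8 5.8 4.4
   vertex 0.0 3.2 3.2
  endloop
 endfacet
 facet normal 0.955 -0.026 0.297
  outer loop
   vertex 4.8 1.2 4.0
   vertex 5.8 1.4 0.8
   vertex 4.8 5.8 4.4
  endloop
 endfacet
 facet normal -0.481 0.877 0.022
  outer loop
   vertex 3.2 5.0 1.4
   vertex 0.0 3.2 3.2
   vertex 4.8 5.8 4.4
  endloop
 endfacet
 facet normal 0.660 0.560 -0.501
  outer loop
   vertex 3.2 5.0 1.4
   vertex 4.8 5.8 4.4
   vertex 5.8 1.4 0.8
  endloop
 endfacet
 facet normal -0.457 -0.446 -0.770
  outer loop
   vertex 2.2 4.4 1.2
   vertex 5.8 1.4 0.8
   vertex 0.0 3.2 3.2
  endloop
 endfacet
 facet normal -0.508 0.860 -0.042
  outer loop
   vertex 2.2 4.4 1.2
   vertex 0.0 3.2 3.2
   vertex 3.2 5.0 1.4
  endloop
 endfacet
 facet normal 0.068 0.212 -0.975
  outer loop
   vertex 2.2 4.4 1.2
   vertex 3.2 5.0 1.4
   vertex 5.8 1.4 0.8
  endloop
 endfacet
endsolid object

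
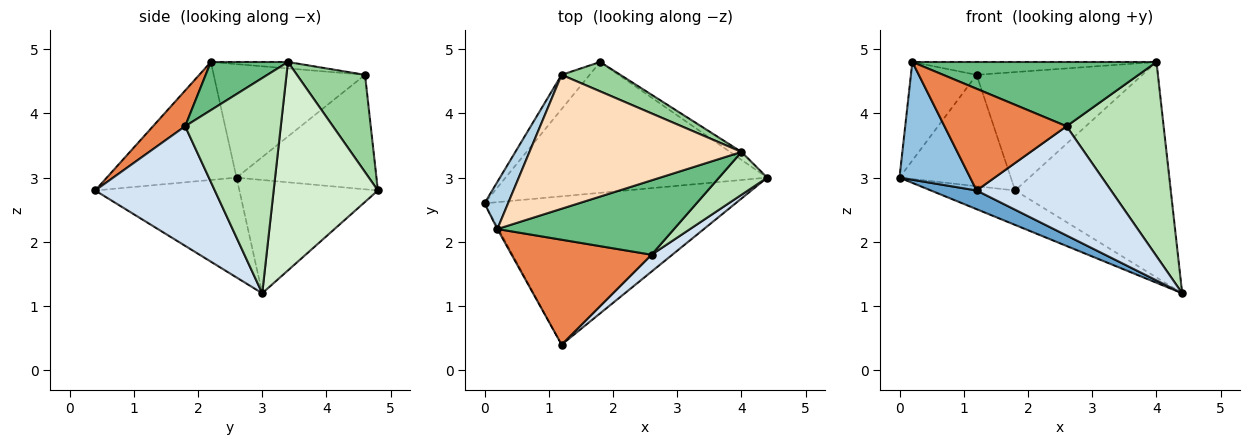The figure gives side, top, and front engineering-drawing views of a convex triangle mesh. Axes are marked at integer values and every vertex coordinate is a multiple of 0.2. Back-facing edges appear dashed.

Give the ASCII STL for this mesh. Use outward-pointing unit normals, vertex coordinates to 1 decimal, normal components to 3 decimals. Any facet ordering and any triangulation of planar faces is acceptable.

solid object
 facet normal -0.367 -0.116 -0.923
  outer loop
   vertex 1.2 0.4 2.8
   vertex 0.0 2.6 3.0
   vertex 4.4 3.0 1.2
  endloop
 endfacet
 facet normal -0.878 -0.478 -0.009
  outer loop
   vertex 0.2 2.2 4.8
   vertex 0.0 2.6 3.0
   vertex 1.2 0.4 2.8
  endloop
 endfacet
 facet normal -0.901 0.391 0.187
  outer loop
   vertex 1.2 4.6 4.6
   vertex 0.0 2.6 3.0
   vertex 0.2 2.2 4.8
  endloop
 endfacet
 facet normal 0.660 -0.742 0.115
  outer loop
   vertex 2.6 1.8 3.8
   vertex 1.2 0.4 2.8
   vertex 4.4 3.0 1.2
  endloop
 endfacet
 facet normal 0.180 -0.685 0.706
  outer loop
   vertex 2.6 1.8 3.8
   vertex 0.2 2.2 4.8
   vertex 1.2 0.4 2.8
  endloop
 endfacet
 facet normal -0.386 0.235 -0.892
  outer loop
   vertex 1.8 4.8 2.8
   vertex 4.4 3.0 1.2
   vertex 0.0 2.6 3.0
  endloop
 endfacet
 facet normal -0.768 0.612 -0.188
  outer loop
   vertex 1.8 4.8 2.8
   vertex 0.0 2.6 3.0
   vertex 1.2 4.6 4.6
  endloop
 endfacet
 facet normal -0.030 0.095 0.995
  outer loop
   vertex 4.0 3.4 4.8
   vertex 1.2 4.6 4.6
   vertex 0.2 2.2 4.8
  endloop
 endfacet
 facet normal 0.202 -0.640 0.741
  outer loop
   vertex 4.0 3.4 4.8
   vertex 0.2 2.2 4.8
   vertex 2.6 1.8 3.8
  endloop
 endfacet
 facet normal 0.370 0.902 0.224
  outer loop
   vertex 4.0 3.4 4.8
   vertex 1.8 4.8 2.8
   vertex 1.2 4.6 4.6
  endloop
 endfacet
 facet normal 0.693 -0.704 0.155
  outer loop
   vertex 4.0 3.4 4.8
   vertex 2.6 1.8 3.8
   vertex 4.4 3.0 1.2
  endloop
 endfacet
 facet normal 0.556 0.830 -0.030
  outer loop
   vertex 4.0 3.4 4.8
   vertex 4.4 3.0 1.2
   vertex 1.8 4.8 2.8
  endloop
 endfacet
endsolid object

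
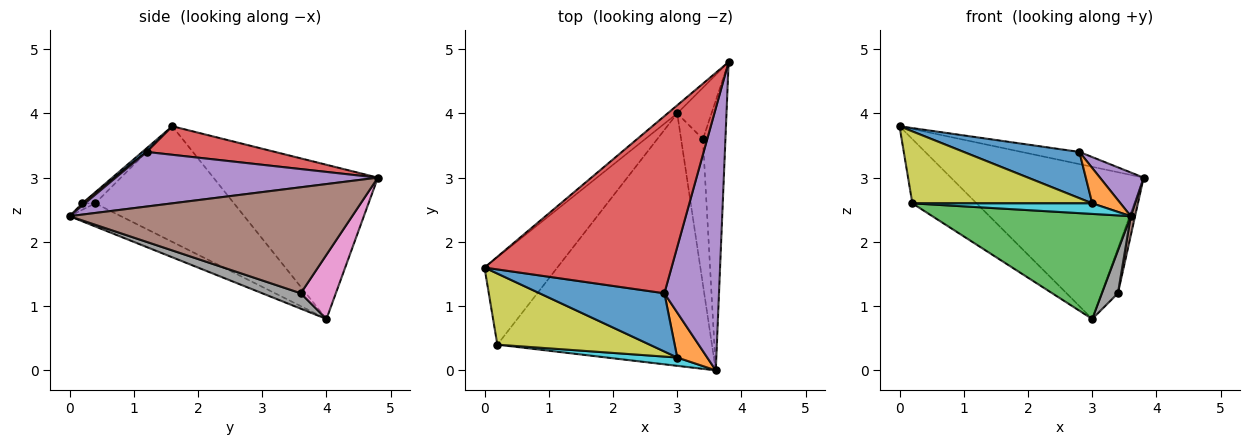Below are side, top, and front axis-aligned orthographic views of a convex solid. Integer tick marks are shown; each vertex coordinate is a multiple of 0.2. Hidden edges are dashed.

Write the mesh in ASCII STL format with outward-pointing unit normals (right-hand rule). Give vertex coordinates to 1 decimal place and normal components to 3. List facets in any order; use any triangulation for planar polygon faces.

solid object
 facet normal -0.649 0.760 -0.041
  outer loop
   vertex 3.0 4.0 0.8
   vertex 0.0 1.6 3.8
   vertex 3.8 4.8 3.0
  endloop
 endfacet
 facet normal -0.788 0.365 -0.496
  outer loop
   vertex 0.2 0.4 2.6
   vertex 0.0 1.6 3.8
   vertex 3.0 4.0 0.8
  endloop
 endfacet
 facet normal -0.099 -0.382 -0.919
  outer loop
   vertex 0.2 0.4 2.6
   vertex 3.0 4.0 0.8
   vertex 3.6 0.0 2.4
  endloop
 endfacet
 facet normal 0.151 0.068 0.986
  outer loop
   vertex 2.8 1.2 3.4
   vertex 3.8 4.8 3.0
   vertex 0.0 1.6 3.8
  endloop
 endfacet
 facet normal 0.702 -0.117 0.702
  outer loop
   vertex 2.8 1.2 3.4
   vertex 3.6 0.0 2.4
   vertex 3.8 4.8 3.0
  endloop
 endfacet
 facet normal 0.978 -0.015 -0.207
  outer loop
   vertex 3.4 3.6 1.2
   vertex 3.8 4.8 3.0
   vertex 3.6 0.0 2.4
  endloop
 endfacet
 facet normal 0.816 0.381 -0.435
  outer loop
   vertex 3.4 3.6 1.2
   vertex 3.0 4.0 0.8
   vertex 3.8 4.8 3.0
  endloop
 endfacet
 facet normal 0.561 -0.234 -0.794
  outer loop
   vertex 3.4 3.6 1.2
   vertex 3.6 0.0 2.4
   vertex 3.0 4.0 0.8
  endloop
 endfacet
 facet normal -0.051 -0.710 0.702
  outer loop
   vertex 3.0 0.2 2.6
   vertex 0.0 1.6 3.8
   vertex 0.2 0.4 2.6
  endloop
 endfacet
 facet normal -0.056 -0.785 0.617
  outer loop
   vertex 3.0 0.2 2.6
   vertex 0.2 0.4 2.6
   vertex 3.6 0.0 2.4
  endloop
 endfacet
 facet normal 0.023 -0.622 0.783
  outer loop
   vertex 3.0 0.2 2.6
   vertex 2.8 1.2 3.4
   vertex 0.0 1.6 3.8
  endloop
 endfacet
 facet normal 0.056 -0.617 0.785
  outer loop
   vertex 3.0 0.2 2.6
   vertex 3.6 0.0 2.4
   vertex 2.8 1.2 3.4
  endloop
 endfacet
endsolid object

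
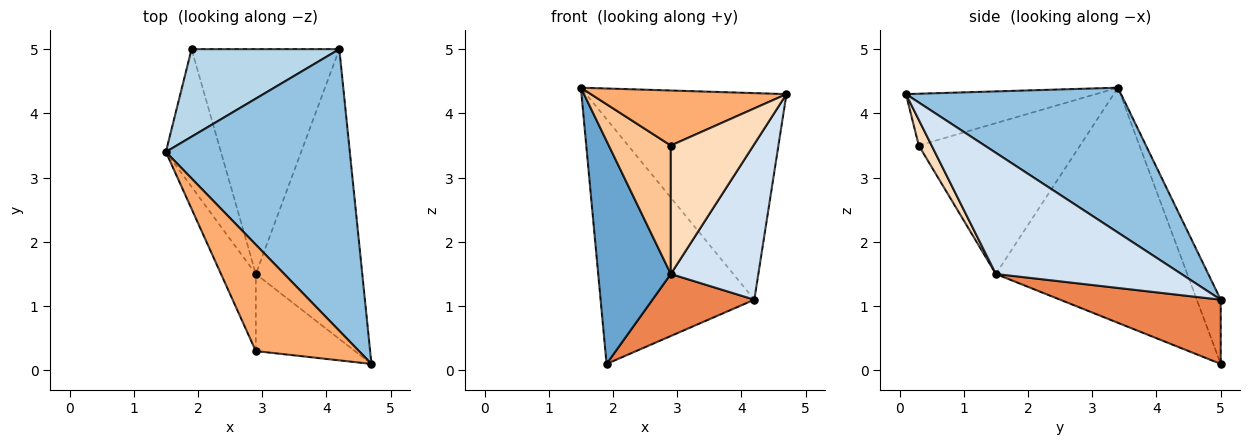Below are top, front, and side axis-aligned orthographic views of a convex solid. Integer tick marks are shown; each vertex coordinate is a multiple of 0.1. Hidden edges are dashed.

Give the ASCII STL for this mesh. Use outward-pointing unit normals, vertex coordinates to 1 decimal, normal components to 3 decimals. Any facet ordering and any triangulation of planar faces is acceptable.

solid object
 facet normal -0.913 -0.347 -0.214
  outer loop
   vertex 2.9 1.5 1.5
   vertex 1.5 3.4 4.4
   vertex 1.9 5.0 0.1
  endloop
 endfacet
 facet normal 0.536 0.499 0.681
  outer loop
   vertex 4.2 5.0 1.1
   vertex 1.5 3.4 4.4
   vertex 4.7 0.1 4.3
  endloop
 endfacet
 facet normal -0.145 0.932 0.333
  outer loop
   vertex 4.2 5.0 1.1
   vertex 1.9 5.0 0.1
   vertex 1.5 3.4 4.4
  endloop
 endfacet
 facet normal 0.708 -0.334 -0.622
  outer loop
   vertex 4.2 5.0 1.1
   vertex 4.7 0.1 4.3
   vertex 2.9 1.5 1.5
  endloop
 endfacet
 facet normal 0.387 -0.245 -0.889
  outer loop
   vertex 4.2 5.0 1.1
   vertex 2.9 1.5 1.5
   vertex 1.9 5.0 0.1
  endloop
 endfacet
 facet normal -0.407 -0.419 0.811
  outer loop
   vertex 2.9 0.3 3.5
   vertex 4.7 0.1 4.3
   vertex 1.5 3.4 4.4
  endloop
 endfacet
 facet normal -0.912 -0.351 -0.211
  outer loop
   vertex 2.9 0.3 3.5
   vertex 1.5 3.4 4.4
   vertex 2.9 1.5 1.5
  endloop
 endfacet
 facet normal 0.132 -0.850 -0.510
  outer loop
   vertex 2.9 0.3 3.5
   vertex 2.9 1.5 1.5
   vertex 4.7 0.1 4.3
  endloop
 endfacet
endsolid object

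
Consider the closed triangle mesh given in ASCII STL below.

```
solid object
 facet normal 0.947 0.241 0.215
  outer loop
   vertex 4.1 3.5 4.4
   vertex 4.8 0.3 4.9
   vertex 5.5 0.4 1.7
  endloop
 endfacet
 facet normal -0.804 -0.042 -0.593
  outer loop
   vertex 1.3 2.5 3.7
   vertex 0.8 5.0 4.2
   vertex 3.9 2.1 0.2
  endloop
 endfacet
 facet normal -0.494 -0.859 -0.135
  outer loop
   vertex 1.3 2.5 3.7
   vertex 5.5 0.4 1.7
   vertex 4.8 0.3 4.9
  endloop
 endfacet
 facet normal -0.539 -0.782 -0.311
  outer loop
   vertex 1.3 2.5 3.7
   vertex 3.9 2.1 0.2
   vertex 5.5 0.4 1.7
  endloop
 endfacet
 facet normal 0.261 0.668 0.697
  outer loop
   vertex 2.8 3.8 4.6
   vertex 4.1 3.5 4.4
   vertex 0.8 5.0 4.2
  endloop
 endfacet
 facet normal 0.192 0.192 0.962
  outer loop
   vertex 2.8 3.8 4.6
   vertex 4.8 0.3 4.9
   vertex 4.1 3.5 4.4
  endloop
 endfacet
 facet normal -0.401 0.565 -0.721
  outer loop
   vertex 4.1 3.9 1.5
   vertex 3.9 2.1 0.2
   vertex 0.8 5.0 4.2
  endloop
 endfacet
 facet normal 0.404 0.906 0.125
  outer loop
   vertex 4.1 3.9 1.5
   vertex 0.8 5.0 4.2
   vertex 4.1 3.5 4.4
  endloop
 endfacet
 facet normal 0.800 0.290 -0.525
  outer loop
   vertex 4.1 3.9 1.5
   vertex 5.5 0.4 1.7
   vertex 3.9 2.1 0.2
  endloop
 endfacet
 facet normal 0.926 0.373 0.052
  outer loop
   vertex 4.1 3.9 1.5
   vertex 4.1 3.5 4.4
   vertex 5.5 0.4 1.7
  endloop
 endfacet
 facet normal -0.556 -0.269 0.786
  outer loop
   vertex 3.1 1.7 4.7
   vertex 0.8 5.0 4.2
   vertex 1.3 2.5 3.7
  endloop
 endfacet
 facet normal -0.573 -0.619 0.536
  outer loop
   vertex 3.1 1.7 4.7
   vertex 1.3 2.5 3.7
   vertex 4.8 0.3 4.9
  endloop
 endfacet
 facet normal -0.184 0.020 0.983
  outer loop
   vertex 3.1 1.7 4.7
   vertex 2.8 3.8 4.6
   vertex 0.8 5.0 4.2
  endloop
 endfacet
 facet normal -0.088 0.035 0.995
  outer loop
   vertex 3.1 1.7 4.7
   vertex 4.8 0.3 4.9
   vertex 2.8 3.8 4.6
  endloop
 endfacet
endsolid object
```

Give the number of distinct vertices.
9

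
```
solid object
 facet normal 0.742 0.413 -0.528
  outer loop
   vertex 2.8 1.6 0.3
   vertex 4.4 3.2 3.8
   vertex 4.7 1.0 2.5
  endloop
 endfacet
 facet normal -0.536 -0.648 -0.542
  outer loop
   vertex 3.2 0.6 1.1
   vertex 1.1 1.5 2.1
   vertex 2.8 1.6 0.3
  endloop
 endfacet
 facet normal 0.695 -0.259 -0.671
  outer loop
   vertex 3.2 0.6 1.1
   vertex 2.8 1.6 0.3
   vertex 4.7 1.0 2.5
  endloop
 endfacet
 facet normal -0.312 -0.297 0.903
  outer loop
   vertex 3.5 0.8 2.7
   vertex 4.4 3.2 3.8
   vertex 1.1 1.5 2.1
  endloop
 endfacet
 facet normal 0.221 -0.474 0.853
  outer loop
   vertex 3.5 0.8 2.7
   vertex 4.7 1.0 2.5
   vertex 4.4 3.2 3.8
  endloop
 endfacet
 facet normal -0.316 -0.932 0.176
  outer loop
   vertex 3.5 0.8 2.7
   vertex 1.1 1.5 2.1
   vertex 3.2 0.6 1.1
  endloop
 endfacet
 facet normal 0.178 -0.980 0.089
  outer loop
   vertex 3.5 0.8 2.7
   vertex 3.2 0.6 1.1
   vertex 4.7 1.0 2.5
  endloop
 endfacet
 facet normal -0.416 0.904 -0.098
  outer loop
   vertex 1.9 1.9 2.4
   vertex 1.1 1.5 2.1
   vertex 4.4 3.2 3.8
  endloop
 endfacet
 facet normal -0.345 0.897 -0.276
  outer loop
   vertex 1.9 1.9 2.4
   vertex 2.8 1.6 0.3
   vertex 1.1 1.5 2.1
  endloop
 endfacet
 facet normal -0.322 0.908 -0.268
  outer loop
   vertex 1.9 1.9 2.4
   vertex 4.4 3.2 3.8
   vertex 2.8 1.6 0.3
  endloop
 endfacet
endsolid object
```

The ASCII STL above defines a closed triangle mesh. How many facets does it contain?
10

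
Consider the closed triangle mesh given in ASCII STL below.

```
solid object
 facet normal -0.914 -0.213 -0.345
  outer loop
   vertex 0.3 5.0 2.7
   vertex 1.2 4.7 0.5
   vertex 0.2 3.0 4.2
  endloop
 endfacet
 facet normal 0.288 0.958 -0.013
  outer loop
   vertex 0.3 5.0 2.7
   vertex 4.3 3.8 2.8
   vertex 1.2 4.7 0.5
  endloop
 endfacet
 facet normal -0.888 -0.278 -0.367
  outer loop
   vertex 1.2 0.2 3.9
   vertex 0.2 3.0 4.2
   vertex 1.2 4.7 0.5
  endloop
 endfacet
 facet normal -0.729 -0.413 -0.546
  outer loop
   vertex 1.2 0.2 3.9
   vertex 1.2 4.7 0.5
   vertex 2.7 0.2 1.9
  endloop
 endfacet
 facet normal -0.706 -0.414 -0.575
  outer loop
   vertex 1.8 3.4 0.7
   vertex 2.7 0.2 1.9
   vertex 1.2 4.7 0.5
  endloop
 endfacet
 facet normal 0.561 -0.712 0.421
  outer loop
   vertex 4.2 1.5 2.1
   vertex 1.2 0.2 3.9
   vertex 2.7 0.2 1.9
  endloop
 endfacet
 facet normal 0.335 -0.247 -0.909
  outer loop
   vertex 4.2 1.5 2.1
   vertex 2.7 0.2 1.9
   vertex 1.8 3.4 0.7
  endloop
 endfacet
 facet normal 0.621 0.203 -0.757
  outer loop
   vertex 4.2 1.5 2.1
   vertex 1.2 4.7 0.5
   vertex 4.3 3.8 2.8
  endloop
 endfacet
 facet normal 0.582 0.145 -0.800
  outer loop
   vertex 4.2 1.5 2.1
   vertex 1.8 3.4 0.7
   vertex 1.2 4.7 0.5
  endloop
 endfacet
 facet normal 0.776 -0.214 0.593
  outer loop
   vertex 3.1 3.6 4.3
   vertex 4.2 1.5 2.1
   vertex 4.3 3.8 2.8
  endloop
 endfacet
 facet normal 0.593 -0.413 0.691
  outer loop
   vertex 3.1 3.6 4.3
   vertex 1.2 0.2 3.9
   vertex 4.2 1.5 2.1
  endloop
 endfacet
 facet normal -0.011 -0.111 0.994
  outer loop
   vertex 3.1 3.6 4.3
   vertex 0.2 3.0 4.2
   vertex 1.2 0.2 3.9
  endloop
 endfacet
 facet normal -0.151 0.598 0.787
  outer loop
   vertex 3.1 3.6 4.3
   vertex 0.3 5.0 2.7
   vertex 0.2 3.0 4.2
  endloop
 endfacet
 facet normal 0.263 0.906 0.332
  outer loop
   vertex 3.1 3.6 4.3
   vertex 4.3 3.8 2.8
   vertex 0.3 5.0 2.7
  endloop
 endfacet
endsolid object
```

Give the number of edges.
21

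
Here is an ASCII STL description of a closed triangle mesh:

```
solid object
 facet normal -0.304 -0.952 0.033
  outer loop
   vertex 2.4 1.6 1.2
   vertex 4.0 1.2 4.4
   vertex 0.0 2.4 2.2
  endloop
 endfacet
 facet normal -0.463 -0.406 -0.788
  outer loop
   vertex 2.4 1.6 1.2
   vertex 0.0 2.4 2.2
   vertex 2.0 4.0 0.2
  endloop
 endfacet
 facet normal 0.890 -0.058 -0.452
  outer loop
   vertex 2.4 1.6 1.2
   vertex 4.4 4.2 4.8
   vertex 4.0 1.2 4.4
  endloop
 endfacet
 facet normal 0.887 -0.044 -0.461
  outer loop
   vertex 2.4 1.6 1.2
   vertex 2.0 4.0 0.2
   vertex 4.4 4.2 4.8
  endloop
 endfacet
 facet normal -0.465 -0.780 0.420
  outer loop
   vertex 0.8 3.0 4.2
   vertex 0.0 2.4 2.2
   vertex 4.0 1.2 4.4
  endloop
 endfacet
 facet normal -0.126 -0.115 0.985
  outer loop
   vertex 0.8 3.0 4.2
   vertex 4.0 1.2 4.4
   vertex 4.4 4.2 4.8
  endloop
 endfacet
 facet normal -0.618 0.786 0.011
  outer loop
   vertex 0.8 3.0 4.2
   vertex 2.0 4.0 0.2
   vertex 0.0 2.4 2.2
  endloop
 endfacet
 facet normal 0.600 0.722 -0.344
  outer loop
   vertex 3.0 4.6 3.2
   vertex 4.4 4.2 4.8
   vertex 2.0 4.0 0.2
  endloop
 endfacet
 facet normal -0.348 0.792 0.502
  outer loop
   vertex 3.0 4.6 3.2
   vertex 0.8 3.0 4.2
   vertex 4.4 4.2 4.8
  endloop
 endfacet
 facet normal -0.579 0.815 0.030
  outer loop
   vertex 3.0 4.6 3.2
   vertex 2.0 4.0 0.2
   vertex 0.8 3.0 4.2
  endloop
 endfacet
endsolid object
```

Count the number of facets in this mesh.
10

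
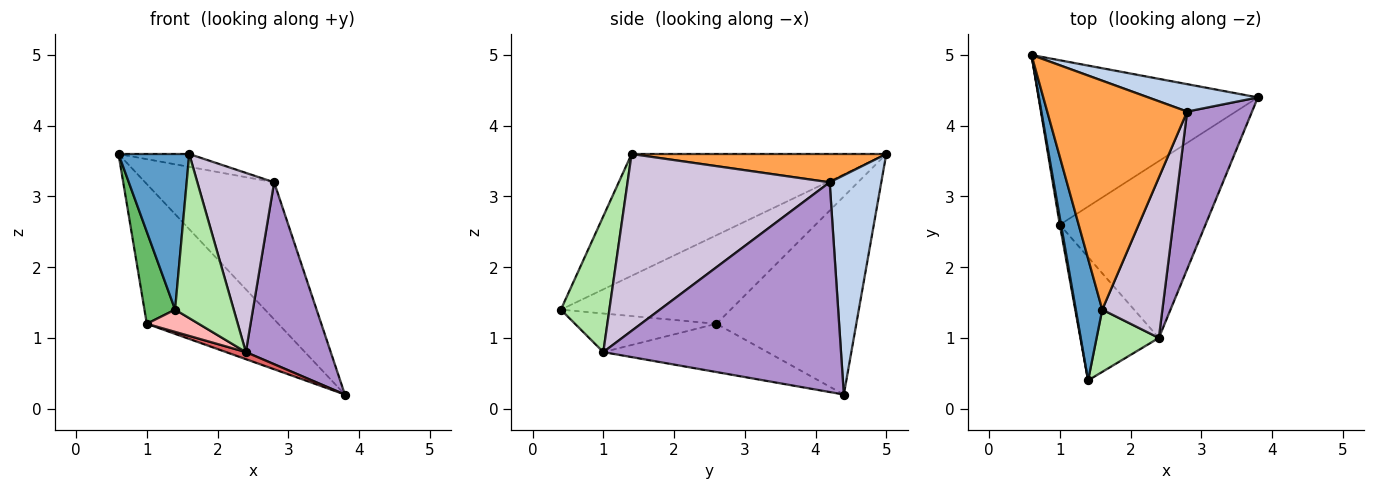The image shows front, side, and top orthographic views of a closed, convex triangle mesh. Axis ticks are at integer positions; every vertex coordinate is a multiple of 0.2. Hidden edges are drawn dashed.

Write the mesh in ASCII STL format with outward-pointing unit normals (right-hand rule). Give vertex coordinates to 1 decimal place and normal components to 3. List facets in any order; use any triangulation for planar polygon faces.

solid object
 facet normal -0.943 -0.262 0.205
  outer loop
   vertex 1.6 1.4 3.6
   vertex 0.6 5.0 3.6
   vertex 1.4 0.4 1.4
  endloop
 endfacet
 facet normal 0.365 0.913 0.183
  outer loop
   vertex 2.8 4.2 3.2
   vertex 3.8 4.4 0.2
   vertex 0.6 5.0 3.6
  endloop
 endfacet
 facet normal 0.198 0.055 0.979
  outer loop
   vertex 2.8 4.2 3.2
   vertex 0.6 5.0 3.6
   vertex 1.6 1.4 3.6
  endloop
 endfacet
 facet normal -0.567 0.533 -0.628
  outer loop
   vertex 1.0 2.6 1.2
   vertex 0.6 5.0 3.6
   vertex 3.8 4.4 0.2
  endloop
 endfacet
 facet normal -0.984 -0.178 0.014
  outer loop
   vertex 1.0 2.6 1.2
   vertex 1.4 0.4 1.4
   vertex 0.6 5.0 3.6
  endloop
 endfacet
 facet normal 0.612 -0.739 0.280
  outer loop
   vertex 2.4 1.0 0.8
   vertex 1.6 1.4 3.6
   vertex 1.4 0.4 1.4
  endloop
 endfacet
 facet normal -0.314 -0.038 -0.949
  outer loop
   vertex 2.4 1.0 0.8
   vertex 1.0 2.6 1.2
   vertex 3.8 4.4 0.2
  endloop
 endfacet
 facet normal -0.436 -0.160 -0.886
  outer loop
   vertex 2.4 1.0 0.8
   vertex 1.4 0.4 1.4
   vertex 1.0 2.6 1.2
  endloop
 endfacet
 facet normal 0.904 -0.323 0.280
  outer loop
   vertex 2.4 1.0 0.8
   vertex 3.8 4.4 0.2
   vertex 2.8 4.2 3.2
  endloop
 endfacet
 facet normal 0.891 -0.339 0.303
  outer loop
   vertex 2.4 1.0 0.8
   vertex 2.8 4.2 3.2
   vertex 1.6 1.4 3.6
  endloop
 endfacet
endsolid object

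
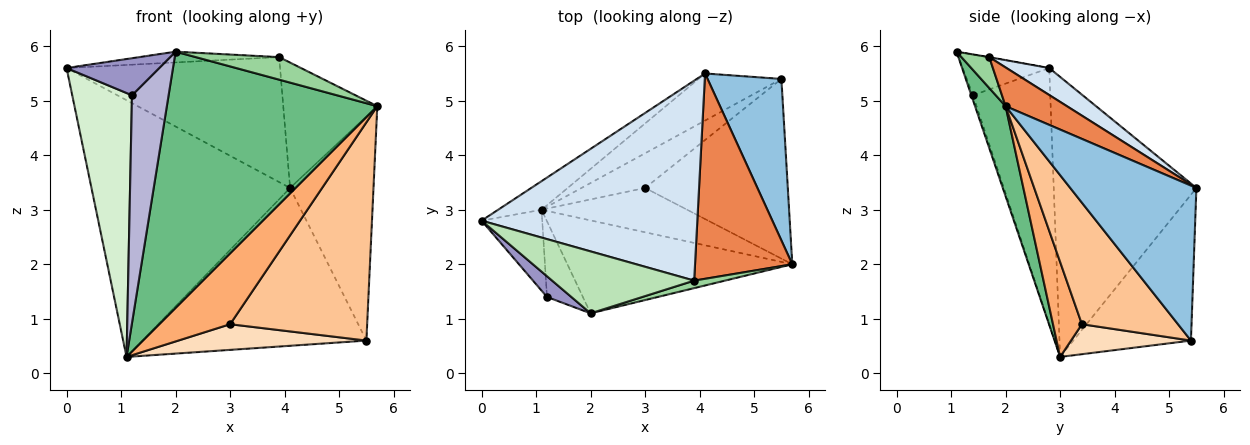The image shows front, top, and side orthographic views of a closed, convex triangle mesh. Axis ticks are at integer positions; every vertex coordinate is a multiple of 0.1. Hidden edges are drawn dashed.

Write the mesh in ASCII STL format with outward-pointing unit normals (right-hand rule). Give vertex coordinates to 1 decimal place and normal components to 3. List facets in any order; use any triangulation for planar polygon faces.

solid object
 facet normal -0.581 0.809 -0.090
  outer loop
   vertex 1.1 3.0 0.3
   vertex 0.0 2.8 5.6
   vertex 4.1 5.5 3.4
  endloop
 endfacet
 facet normal 0.775 0.513 0.369
  outer loop
   vertex 5.5 5.4 0.6
   vertex 4.1 5.5 3.4
   vertex 5.7 2.0 4.9
  endloop
 endfacet
 facet normal -0.450 0.856 -0.255
  outer loop
   vertex 5.5 5.4 0.6
   vertex 1.1 3.0 0.3
   vertex 4.1 5.5 3.4
  endloop
 endfacet
 facet normal 0.105 0.527 0.843
  outer loop
   vertex 3.9 1.7 5.8
   vertex 4.1 5.5 3.4
   vertex 0.0 2.8 5.6
  endloop
 endfacet
 facet normal 0.322 0.493 0.808
  outer loop
   vertex 3.9 1.7 5.8
   vertex 5.7 2.0 4.9
   vertex 4.1 5.5 3.4
  endloop
 endfacet
 facet normal 0.327 -0.801 -0.501
  outer loop
   vertex 3.0 3.4 0.9
   vertex 5.7 2.0 4.9
   vertex 1.1 3.0 0.3
  endloop
 endfacet
 facet normal 0.476 -0.679 -0.559
  outer loop
   vertex 3.0 3.4 0.9
   vertex 5.5 5.4 0.6
   vertex 5.7 2.0 4.9
  endloop
 endfacet
 facet normal 0.354 -0.556 -0.752
  outer loop
   vertex 3.0 3.4 0.9
   vertex 1.1 3.0 0.3
   vertex 5.5 5.4 0.6
  endloop
 endfacet
 facet normal 0.135 -0.931 -0.338
  outer loop
   vertex 2.0 1.1 5.9
   vertex 1.1 3.0 0.3
   vertex 5.7 2.0 4.9
  endloop
 endfacet
 facet normal 0.302 -0.905 0.302
  outer loop
   vertex 2.0 1.1 5.9
   vertex 5.7 2.0 4.9
   vertex 3.9 1.7 5.8
  endloop
 endfacet
 facet normal -0.002 0.171 0.985
  outer loop
   vertex 2.0 1.1 5.9
   vertex 3.9 1.7 5.8
   vertex 0.0 2.8 5.6
  endloop
 endfacet
 facet normal -0.778 -0.601 -0.184
  outer loop
   vertex 1.2 1.4 5.1
   vertex 0.0 2.8 5.6
   vertex 1.1 3.0 0.3
  endloop
 endfacet
 facet normal -0.632 -0.677 0.378
  outer loop
   vertex 1.2 1.4 5.1
   vertex 2.0 1.1 5.9
   vertex 0.0 2.8 5.6
  endloop
 endfacet
 facet normal -0.040 -0.948 -0.315
  outer loop
   vertex 1.2 1.4 5.1
   vertex 1.1 3.0 0.3
   vertex 2.0 1.1 5.9
  endloop
 endfacet
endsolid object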